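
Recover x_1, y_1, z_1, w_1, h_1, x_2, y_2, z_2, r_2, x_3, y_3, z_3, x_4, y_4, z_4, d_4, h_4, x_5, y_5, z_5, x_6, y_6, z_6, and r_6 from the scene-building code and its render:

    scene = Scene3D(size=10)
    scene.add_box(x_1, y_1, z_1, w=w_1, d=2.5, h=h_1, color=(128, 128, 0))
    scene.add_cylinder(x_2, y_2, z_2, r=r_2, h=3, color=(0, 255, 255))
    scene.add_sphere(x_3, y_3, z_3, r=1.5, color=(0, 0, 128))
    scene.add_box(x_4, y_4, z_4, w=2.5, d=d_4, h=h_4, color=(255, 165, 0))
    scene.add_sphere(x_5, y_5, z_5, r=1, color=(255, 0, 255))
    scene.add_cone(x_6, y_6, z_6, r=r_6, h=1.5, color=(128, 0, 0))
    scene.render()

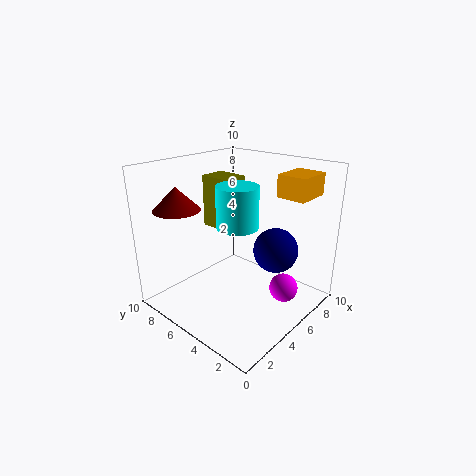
x_1 = 6; y_1 = 7; z_1 = 4.5; w_1 = 2; h_1 = 4; x_2 = 5.5; y_2 = 5.5; z_2 = 5.5; r_2 = 1.5; x_3 = 6; y_3 = 2.5; z_3 = 4.5; x_4 = 6.5; y_4 = 1; z_4 = 8; d_4 = 2; h_4 = 1.5; x_5 = 6.5; y_5 = 2; z_5 = 1.5; x_6 = 1.5; y_6 = 7; z_6 = 7.5; r_6 = 1.5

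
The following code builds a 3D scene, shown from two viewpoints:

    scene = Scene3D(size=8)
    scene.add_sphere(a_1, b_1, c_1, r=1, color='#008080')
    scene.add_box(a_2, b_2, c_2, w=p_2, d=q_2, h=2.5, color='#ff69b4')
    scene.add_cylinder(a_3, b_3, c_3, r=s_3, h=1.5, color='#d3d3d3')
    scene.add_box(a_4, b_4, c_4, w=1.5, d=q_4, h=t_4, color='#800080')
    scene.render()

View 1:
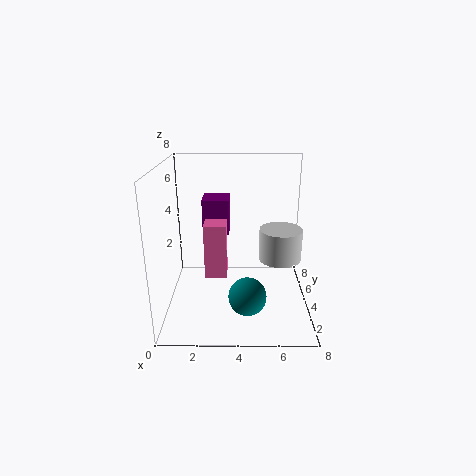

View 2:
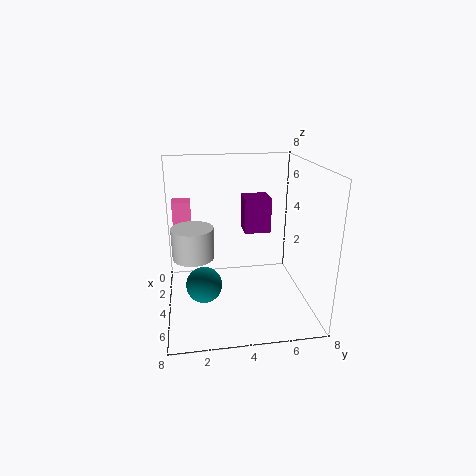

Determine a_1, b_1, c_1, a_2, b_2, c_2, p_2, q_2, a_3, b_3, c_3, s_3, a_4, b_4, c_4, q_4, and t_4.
a_1 = 4.5
b_1 = 2
c_1 = 1.5
a_2 = 2.5
b_2 = 0.5
c_2 = 3.5
p_2 = 1
q_2 = 1
a_3 = 6
b_3 = 1.5
c_3 = 4
s_3 = 1
a_4 = 2
b_4 = 4.5
c_4 = 4
q_4 = 1.5
t_4 = 2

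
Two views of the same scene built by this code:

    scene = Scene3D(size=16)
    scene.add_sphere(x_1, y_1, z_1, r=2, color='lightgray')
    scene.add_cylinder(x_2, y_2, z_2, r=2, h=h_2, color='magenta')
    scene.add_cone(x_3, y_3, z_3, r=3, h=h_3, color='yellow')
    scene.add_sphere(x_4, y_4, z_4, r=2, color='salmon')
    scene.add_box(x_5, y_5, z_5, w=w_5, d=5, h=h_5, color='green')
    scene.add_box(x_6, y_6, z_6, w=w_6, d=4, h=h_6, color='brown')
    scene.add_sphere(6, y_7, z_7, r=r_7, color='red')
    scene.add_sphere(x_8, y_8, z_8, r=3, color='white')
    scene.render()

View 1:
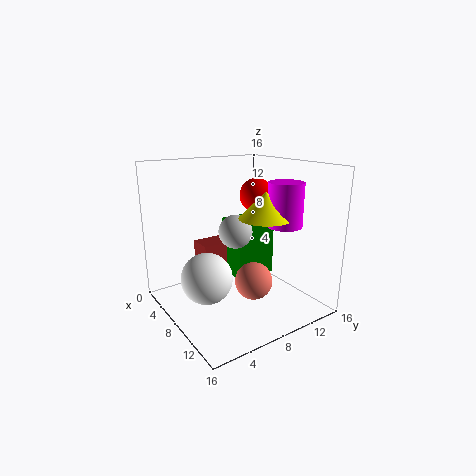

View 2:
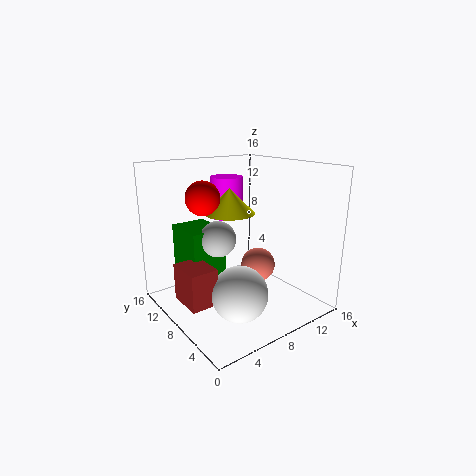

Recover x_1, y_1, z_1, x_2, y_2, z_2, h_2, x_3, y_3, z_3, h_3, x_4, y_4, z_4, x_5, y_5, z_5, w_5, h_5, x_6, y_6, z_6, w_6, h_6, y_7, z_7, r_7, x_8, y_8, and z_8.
x_1 = 6; y_1 = 9; z_1 = 8; x_2 = 10; y_2 = 13; z_2 = 9; h_2 = 5; x_3 = 9; y_3 = 11; z_3 = 10; h_3 = 3; x_4 = 11; y_4 = 8; z_4 = 4; x_5 = 3; y_5 = 9; z_5 = 2; w_5 = 4; h_5 = 7; x_6 = 1; y_6 = 6; z_6 = 2; w_6 = 3; h_6 = 4; y_7 = 12; z_7 = 12; r_7 = 2; x_8 = 6; y_8 = 5; z_8 = 3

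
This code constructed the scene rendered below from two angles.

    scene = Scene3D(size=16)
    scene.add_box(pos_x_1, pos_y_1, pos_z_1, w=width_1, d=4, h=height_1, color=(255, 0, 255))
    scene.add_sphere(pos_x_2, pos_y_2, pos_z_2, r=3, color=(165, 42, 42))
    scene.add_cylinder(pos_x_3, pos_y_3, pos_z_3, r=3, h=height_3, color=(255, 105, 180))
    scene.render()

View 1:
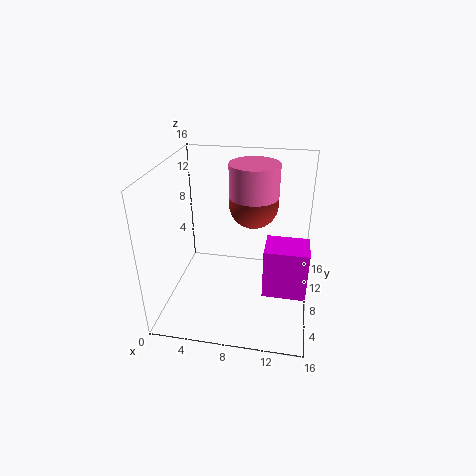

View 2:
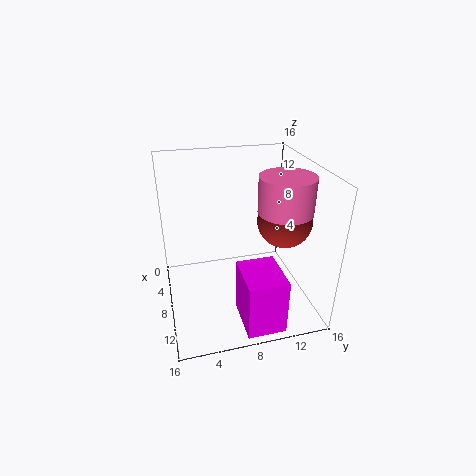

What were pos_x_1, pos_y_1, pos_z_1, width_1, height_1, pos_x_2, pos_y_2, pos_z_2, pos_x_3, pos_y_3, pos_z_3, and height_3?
pos_x_1 = 11, pos_y_1 = 7, pos_z_1 = 1, width_1 = 5, height_1 = 6, pos_x_2 = 9, pos_y_2 = 13, pos_z_2 = 10, pos_x_3 = 9, pos_y_3 = 13, pos_z_3 = 11, height_3 = 4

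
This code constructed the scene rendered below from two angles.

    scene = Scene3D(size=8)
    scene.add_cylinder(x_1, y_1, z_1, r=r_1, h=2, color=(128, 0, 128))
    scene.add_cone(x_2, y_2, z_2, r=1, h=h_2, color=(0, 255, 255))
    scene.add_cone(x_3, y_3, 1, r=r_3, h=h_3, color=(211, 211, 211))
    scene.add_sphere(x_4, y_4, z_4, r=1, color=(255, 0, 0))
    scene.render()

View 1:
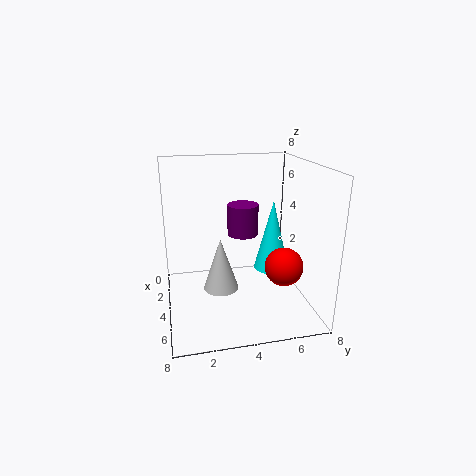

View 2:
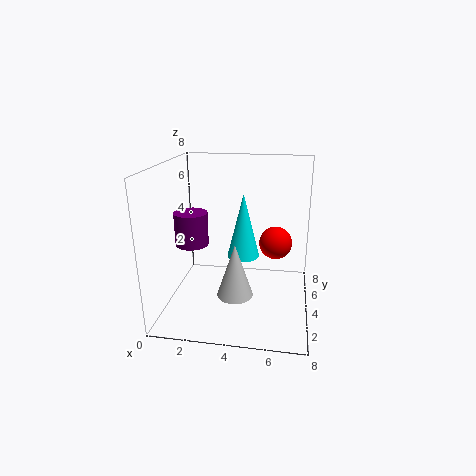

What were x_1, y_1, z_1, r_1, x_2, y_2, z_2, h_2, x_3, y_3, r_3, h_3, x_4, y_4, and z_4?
x_1 = 1; y_1 = 5; z_1 = 3; r_1 = 1; x_2 = 4; y_2 = 6; z_2 = 2; h_2 = 4; x_3 = 4; y_3 = 3; r_3 = 1; h_3 = 3; x_4 = 6; y_4 = 6; z_4 = 3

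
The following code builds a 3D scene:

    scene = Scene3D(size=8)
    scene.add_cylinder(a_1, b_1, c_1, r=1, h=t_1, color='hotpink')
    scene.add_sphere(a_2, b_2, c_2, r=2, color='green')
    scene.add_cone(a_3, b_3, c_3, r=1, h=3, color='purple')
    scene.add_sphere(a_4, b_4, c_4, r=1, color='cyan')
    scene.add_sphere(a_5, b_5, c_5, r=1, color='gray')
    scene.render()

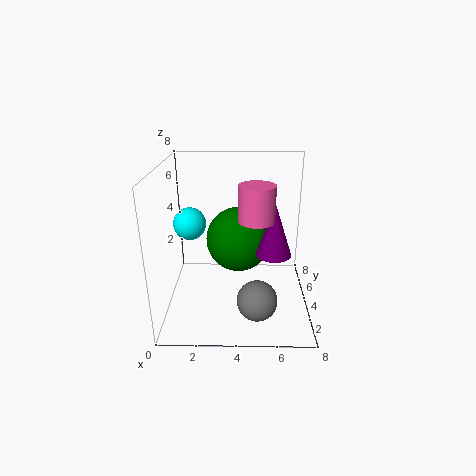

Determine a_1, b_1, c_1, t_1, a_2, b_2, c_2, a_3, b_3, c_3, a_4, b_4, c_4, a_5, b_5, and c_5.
a_1 = 5, b_1 = 4, c_1 = 5, t_1 = 2, a_2 = 4, b_2 = 6, c_2 = 3, a_3 = 6, b_3 = 4, c_3 = 3, a_4 = 1, b_4 = 6, c_4 = 4, a_5 = 5, b_5 = 1, c_5 = 2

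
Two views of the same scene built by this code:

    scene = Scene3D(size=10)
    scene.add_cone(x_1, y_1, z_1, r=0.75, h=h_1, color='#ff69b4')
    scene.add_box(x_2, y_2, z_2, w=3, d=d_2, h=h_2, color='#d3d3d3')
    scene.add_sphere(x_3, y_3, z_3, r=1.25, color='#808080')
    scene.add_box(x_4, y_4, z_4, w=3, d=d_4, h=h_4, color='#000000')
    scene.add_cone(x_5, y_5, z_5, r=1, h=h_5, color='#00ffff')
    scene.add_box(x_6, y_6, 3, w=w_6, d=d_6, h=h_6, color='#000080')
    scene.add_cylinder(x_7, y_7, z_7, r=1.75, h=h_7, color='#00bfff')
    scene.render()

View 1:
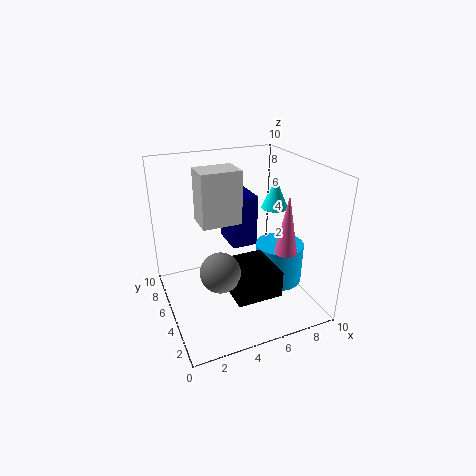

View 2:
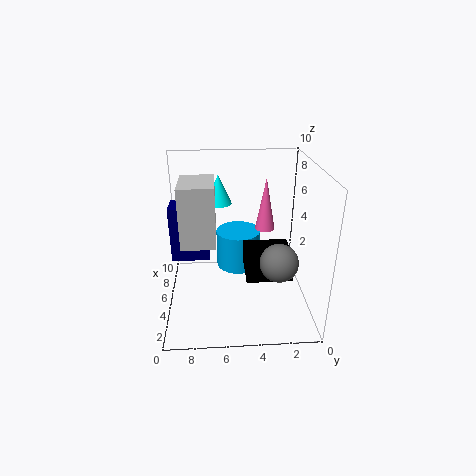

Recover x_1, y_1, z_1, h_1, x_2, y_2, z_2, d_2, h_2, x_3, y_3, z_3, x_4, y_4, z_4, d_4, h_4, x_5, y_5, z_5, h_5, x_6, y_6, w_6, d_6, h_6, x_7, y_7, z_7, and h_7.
x_1 = 7.5; y_1 = 2.75; z_1 = 4.5; h_1 = 4; x_2 = 3; y_2 = 6.5; z_2 = 5.25; d_2 = 2.25; h_2 = 4; x_3 = 2.75; y_3 = 2.5; z_3 = 4.25; x_4 = 3.5; y_4 = 1.25; z_4 = 2.25; d_4 = 3.25; h_4 = 1.75; x_5 = 8.5; y_5 = 6.25; z_5 = 6.25; h_5 = 2.25; x_6 = 5.5; y_6 = 7; w_6 = 2; d_6 = 2.75; h_6 = 4; x_7 = 8.25; y_7 = 4.75; z_7 = 1; h_7 = 3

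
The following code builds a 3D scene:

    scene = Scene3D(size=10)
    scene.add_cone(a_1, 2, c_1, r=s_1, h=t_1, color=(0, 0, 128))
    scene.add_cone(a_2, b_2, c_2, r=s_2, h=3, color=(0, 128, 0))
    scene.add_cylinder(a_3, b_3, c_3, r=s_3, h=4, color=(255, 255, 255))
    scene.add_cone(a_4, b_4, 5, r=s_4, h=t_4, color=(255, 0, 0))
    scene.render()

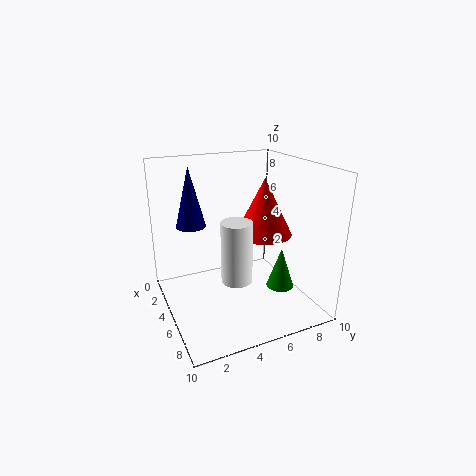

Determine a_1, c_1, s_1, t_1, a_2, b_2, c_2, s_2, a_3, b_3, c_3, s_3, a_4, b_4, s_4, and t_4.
a_1 = 4
c_1 = 6
s_1 = 1
t_1 = 4
a_2 = 6
b_2 = 8
c_2 = 1
s_2 = 1
a_3 = 7
b_3 = 4
c_3 = 3
s_3 = 1
a_4 = 5
b_4 = 7
s_4 = 2
t_4 = 4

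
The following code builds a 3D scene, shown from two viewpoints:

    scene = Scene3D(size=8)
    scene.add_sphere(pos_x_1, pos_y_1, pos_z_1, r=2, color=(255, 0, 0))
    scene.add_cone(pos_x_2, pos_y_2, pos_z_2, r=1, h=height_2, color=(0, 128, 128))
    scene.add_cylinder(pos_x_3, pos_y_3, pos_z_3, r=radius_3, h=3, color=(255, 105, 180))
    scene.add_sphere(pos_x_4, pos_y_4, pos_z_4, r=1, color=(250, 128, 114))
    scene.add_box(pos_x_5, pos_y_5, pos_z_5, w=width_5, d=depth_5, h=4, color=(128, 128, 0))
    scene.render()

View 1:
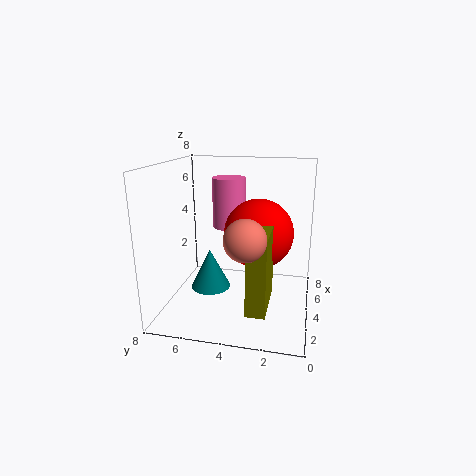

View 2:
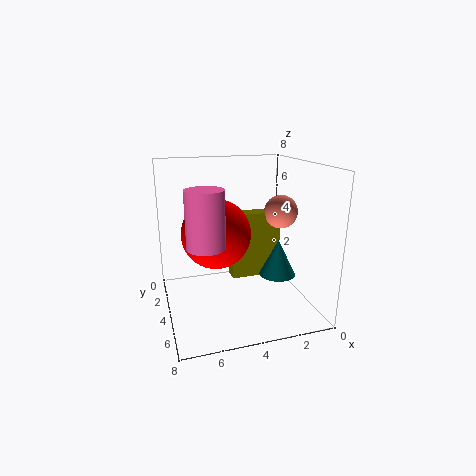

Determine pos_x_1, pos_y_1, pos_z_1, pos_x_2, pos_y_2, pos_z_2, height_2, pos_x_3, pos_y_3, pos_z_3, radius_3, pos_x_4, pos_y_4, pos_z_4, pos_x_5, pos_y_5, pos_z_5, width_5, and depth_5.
pos_x_1 = 5; pos_y_1 = 3; pos_z_1 = 4; pos_x_2 = 2; pos_y_2 = 5; pos_z_2 = 2; height_2 = 2; pos_x_3 = 6; pos_y_3 = 5; pos_z_3 = 4; radius_3 = 1; pos_x_4 = 1; pos_y_4 = 3; pos_z_4 = 5; pos_x_5 = 1; pos_y_5 = 2; pos_z_5 = 1; width_5 = 3; depth_5 = 1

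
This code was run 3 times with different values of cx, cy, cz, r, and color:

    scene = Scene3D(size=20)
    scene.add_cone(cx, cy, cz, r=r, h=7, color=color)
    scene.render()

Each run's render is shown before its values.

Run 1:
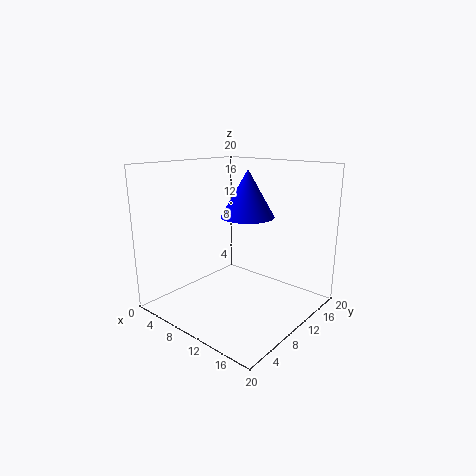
cx = 8.5
cy = 14
cz = 12
r = 4
color = 'blue'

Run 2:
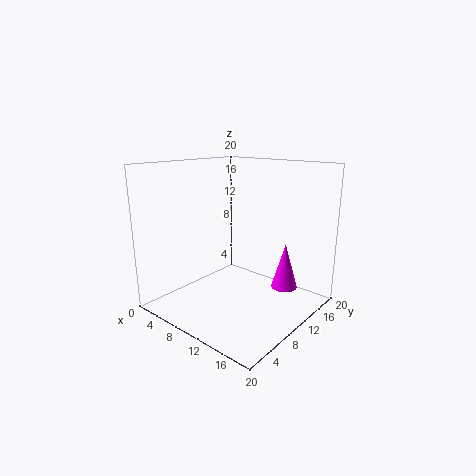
cx = 13.5
cy = 17
cz = 1
r = 2
color = 'magenta'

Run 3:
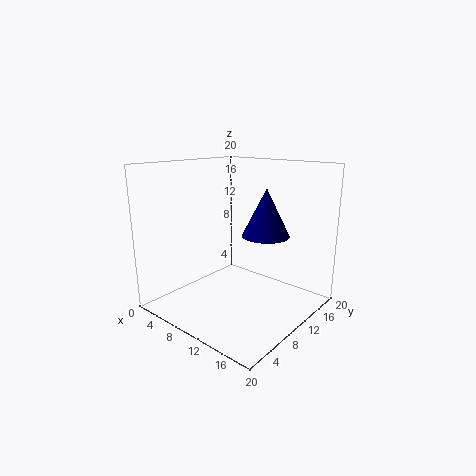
cx = 11.5
cy = 14.5
cz = 9.5
r = 3.5
color = 'navy'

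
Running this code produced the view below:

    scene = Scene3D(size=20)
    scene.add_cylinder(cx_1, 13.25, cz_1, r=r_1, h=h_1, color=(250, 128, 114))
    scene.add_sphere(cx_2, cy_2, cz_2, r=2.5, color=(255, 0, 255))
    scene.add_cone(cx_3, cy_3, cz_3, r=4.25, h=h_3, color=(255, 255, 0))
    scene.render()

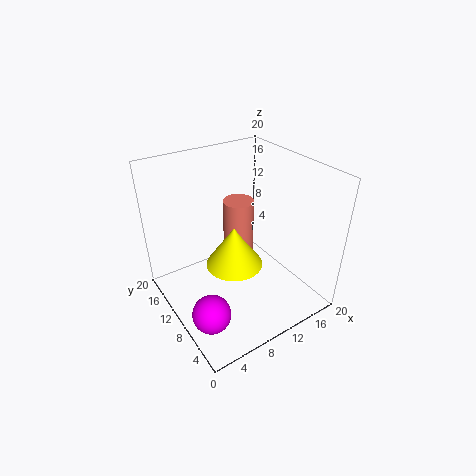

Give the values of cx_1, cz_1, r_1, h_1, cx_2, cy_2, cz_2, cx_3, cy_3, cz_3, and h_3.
cx_1 = 12.25, cz_1 = 5.5, r_1 = 2.25, h_1 = 8.25, cx_2 = 2.75, cy_2 = 5.25, cz_2 = 3.5, cx_3 = 10.5, cy_3 = 11.75, cz_3 = 4.25, h_3 = 6.25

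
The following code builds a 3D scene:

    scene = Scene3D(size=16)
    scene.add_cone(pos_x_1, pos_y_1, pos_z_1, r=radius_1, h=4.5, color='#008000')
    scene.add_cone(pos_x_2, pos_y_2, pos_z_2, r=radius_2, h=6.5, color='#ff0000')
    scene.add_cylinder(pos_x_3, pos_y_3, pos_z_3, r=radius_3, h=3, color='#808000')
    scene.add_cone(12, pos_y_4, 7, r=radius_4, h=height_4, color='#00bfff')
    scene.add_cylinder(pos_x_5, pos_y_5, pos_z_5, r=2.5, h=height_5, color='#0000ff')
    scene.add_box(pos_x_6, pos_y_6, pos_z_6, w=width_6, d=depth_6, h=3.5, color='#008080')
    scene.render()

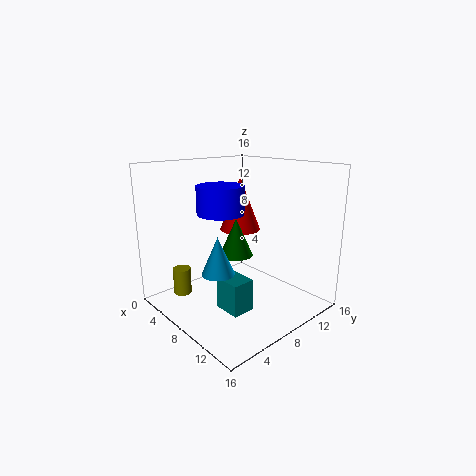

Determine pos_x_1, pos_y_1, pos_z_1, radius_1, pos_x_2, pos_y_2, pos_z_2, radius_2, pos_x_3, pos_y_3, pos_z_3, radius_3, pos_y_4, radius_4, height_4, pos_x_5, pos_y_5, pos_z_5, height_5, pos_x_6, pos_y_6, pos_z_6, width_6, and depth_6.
pos_x_1 = 6
pos_y_1 = 9.5
pos_z_1 = 5
radius_1 = 2
pos_x_2 = 4.5
pos_y_2 = 11.5
pos_z_2 = 7.5
radius_2 = 2.5
pos_x_3 = 4
pos_y_3 = 3
pos_z_3 = 1.5
radius_3 = 1
pos_y_4 = 2
radius_4 = 1.5
height_4 = 3.5
pos_x_5 = 7.5
pos_y_5 = 6
pos_z_5 = 11
height_5 = 3
pos_x_6 = 8.5
pos_y_6 = 4.5
pos_z_6 = 1
width_6 = 3
depth_6 = 2.5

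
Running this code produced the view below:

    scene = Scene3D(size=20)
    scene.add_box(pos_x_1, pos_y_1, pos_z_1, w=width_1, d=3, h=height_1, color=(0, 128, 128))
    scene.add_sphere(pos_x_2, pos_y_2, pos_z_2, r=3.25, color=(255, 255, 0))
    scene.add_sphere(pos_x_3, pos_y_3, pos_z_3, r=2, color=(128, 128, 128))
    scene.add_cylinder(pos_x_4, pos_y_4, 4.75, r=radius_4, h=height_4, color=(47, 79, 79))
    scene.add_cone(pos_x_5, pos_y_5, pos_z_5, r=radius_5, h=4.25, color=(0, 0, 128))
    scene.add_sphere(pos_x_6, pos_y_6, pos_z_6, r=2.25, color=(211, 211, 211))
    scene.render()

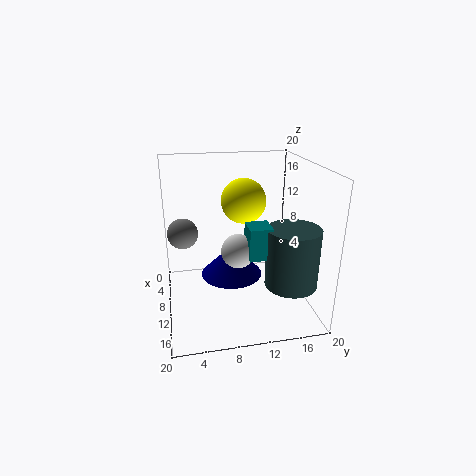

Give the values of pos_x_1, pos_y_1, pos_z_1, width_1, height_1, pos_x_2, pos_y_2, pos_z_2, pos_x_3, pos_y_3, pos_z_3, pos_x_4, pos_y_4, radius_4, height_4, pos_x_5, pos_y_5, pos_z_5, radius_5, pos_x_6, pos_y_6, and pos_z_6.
pos_x_1 = 11.75
pos_y_1 = 10.5
pos_z_1 = 8.75
width_1 = 3.25
height_1 = 4.25
pos_x_2 = 6.75
pos_y_2 = 11.5
pos_z_2 = 14.25
pos_x_3 = 10.5
pos_y_3 = 2.5
pos_z_3 = 11.5
pos_x_4 = 14.75
pos_y_4 = 16.25
radius_4 = 3.5
height_4 = 8
pos_x_5 = 10.25
pos_y_5 = 9
pos_z_5 = 4.75
radius_5 = 4.25
pos_x_6 = 12.5
pos_y_6 = 9.5
pos_z_6 = 9.25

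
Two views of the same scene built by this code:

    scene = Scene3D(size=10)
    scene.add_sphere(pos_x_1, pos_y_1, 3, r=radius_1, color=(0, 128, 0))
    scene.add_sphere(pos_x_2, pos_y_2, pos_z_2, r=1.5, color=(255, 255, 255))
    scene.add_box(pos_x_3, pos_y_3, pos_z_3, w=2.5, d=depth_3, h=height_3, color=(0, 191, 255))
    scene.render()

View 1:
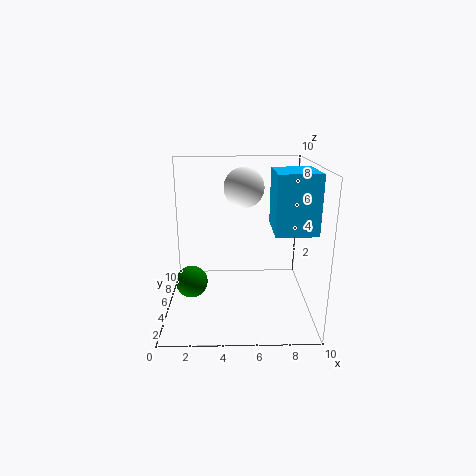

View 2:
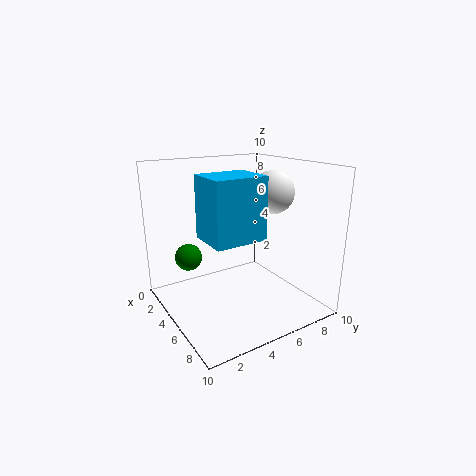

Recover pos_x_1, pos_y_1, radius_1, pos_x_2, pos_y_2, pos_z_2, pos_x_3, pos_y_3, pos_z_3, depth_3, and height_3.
pos_x_1 = 2, pos_y_1 = 2.5, radius_1 = 1, pos_x_2 = 5.5, pos_y_2 = 7.5, pos_z_2 = 8, pos_x_3 = 7, pos_y_3 = 1, pos_z_3 = 6.5, depth_3 = 3, height_3 = 3.5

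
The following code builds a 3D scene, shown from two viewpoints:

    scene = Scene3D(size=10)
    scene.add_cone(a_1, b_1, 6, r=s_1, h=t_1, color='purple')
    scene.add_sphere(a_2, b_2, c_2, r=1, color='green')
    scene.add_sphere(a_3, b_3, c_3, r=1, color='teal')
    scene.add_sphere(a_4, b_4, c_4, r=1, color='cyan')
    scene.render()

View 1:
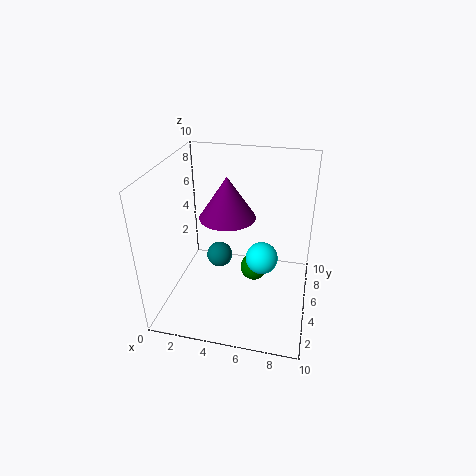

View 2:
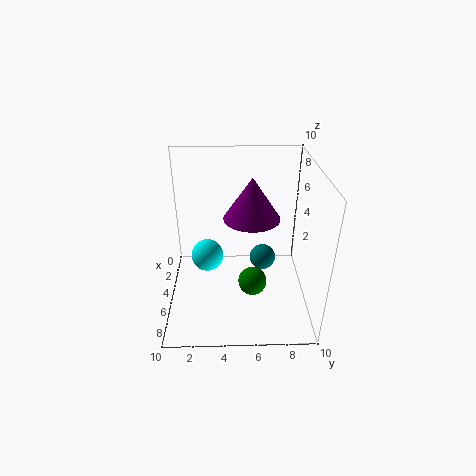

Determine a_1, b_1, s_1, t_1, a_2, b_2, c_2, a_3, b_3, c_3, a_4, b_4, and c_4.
a_1 = 4; b_1 = 6; s_1 = 2; t_1 = 3; a_2 = 6; b_2 = 6; c_2 = 2; a_3 = 3; b_3 = 7; c_3 = 2; a_4 = 7; b_4 = 3; c_4 = 5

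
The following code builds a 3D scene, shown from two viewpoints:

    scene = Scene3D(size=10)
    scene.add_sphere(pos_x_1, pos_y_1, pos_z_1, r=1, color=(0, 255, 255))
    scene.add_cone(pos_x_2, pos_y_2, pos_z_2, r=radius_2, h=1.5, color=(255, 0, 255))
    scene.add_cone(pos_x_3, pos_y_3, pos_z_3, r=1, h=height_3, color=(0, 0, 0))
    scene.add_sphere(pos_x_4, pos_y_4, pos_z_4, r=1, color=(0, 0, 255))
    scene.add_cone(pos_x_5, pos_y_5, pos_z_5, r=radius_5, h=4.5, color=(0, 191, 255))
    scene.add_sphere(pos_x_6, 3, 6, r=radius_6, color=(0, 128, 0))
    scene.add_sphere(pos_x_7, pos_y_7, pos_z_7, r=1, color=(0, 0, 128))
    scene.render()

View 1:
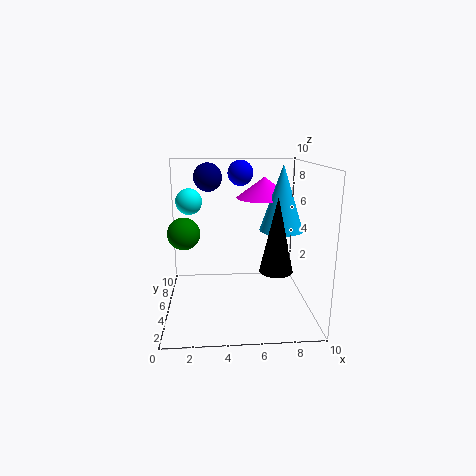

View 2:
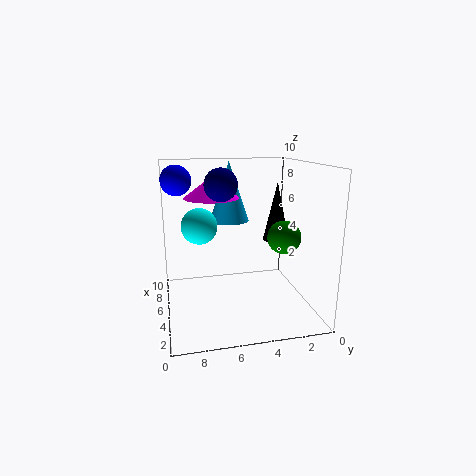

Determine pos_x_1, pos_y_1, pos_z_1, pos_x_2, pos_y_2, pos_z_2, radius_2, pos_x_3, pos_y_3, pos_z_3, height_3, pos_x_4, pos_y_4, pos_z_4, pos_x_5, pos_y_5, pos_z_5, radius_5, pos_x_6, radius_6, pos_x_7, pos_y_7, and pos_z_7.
pos_x_1 = 1.5
pos_y_1 = 8
pos_z_1 = 7
pos_x_2 = 7
pos_y_2 = 6.5
pos_z_2 = 7.5
radius_2 = 2
pos_x_3 = 7
pos_y_3 = 1.5
pos_z_3 = 4
height_3 = 4.5
pos_x_4 = 5.5
pos_y_4 = 9
pos_z_4 = 9
pos_x_5 = 8
pos_y_5 = 5
pos_z_5 = 5.5
radius_5 = 1.5
pos_x_6 = 1.5
radius_6 = 1
pos_x_7 = 3
pos_y_7 = 6.5
pos_z_7 = 9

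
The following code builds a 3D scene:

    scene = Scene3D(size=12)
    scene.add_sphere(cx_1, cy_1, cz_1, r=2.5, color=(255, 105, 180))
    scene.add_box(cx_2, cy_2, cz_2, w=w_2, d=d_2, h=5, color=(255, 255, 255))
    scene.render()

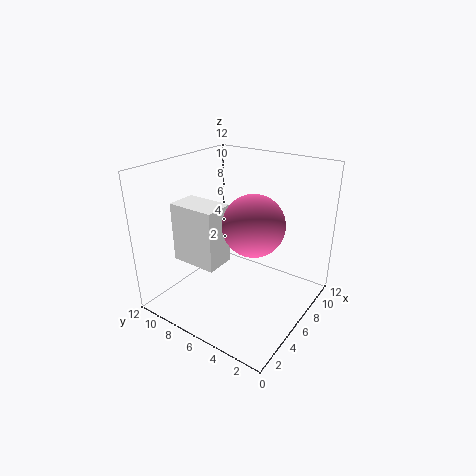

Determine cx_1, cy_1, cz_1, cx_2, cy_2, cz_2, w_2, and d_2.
cx_1 = 6, cy_1 = 4.5, cz_1 = 7.5, cx_2 = 3, cy_2 = 6.5, cz_2 = 4, w_2 = 2.5, d_2 = 4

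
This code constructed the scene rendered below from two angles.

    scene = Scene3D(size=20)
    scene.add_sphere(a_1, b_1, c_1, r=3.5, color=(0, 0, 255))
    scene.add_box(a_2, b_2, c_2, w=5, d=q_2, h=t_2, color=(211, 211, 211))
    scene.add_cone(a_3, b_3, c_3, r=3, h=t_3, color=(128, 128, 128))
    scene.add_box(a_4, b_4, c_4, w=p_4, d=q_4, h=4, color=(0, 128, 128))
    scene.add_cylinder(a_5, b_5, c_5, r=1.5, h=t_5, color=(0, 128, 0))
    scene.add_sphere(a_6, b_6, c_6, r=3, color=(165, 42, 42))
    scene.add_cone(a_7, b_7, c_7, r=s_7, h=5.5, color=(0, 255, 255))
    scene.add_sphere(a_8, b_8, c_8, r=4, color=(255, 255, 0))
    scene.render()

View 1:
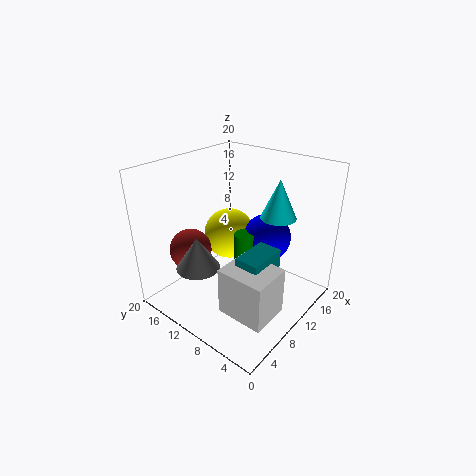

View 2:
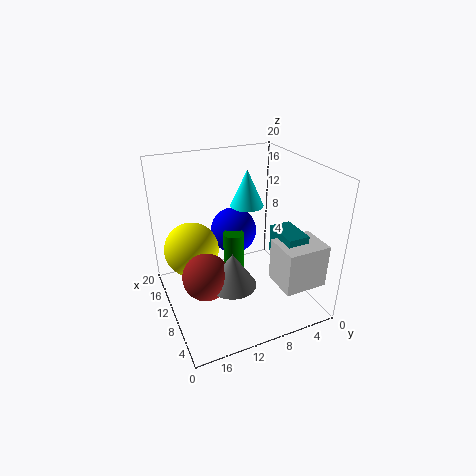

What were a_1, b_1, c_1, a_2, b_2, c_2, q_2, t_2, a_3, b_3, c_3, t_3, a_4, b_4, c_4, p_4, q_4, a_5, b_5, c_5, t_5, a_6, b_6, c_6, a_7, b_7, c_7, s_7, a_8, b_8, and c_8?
a_1 = 15
b_1 = 8.5
c_1 = 8.5
a_2 = 2
b_2 = 0.5
c_2 = 4.5
q_2 = 6
t_2 = 6
a_3 = 5
b_3 = 13
c_3 = 6.5
t_3 = 4.5
a_4 = 4
b_4 = 2.5
c_4 = 7.5
p_4 = 5
q_4 = 3
a_5 = 11.5
b_5 = 10
c_5 = 3
t_5 = 7
a_6 = 6.5
b_6 = 16
c_6 = 7.5
a_7 = 14.5
b_7 = 6.5
c_7 = 12.5
s_7 = 2.5
a_8 = 14.5
b_8 = 15.5
c_8 = 7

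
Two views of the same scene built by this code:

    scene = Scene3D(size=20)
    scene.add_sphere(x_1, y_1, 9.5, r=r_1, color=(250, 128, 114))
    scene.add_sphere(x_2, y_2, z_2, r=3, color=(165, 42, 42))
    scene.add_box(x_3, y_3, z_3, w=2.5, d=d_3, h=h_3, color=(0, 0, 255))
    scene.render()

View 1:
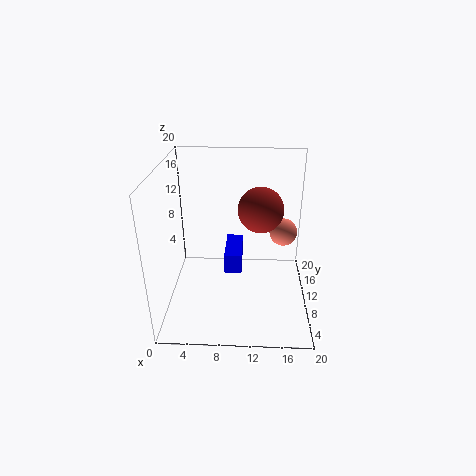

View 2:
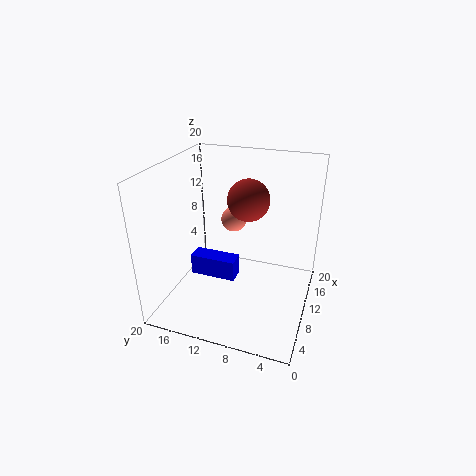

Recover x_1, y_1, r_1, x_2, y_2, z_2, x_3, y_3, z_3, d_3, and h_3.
x_1 = 16.5
y_1 = 13
r_1 = 2
x_2 = 13
y_2 = 9.5
z_2 = 14.5
x_3 = 8
y_3 = 10
z_3 = 4
d_3 = 6.5
h_3 = 3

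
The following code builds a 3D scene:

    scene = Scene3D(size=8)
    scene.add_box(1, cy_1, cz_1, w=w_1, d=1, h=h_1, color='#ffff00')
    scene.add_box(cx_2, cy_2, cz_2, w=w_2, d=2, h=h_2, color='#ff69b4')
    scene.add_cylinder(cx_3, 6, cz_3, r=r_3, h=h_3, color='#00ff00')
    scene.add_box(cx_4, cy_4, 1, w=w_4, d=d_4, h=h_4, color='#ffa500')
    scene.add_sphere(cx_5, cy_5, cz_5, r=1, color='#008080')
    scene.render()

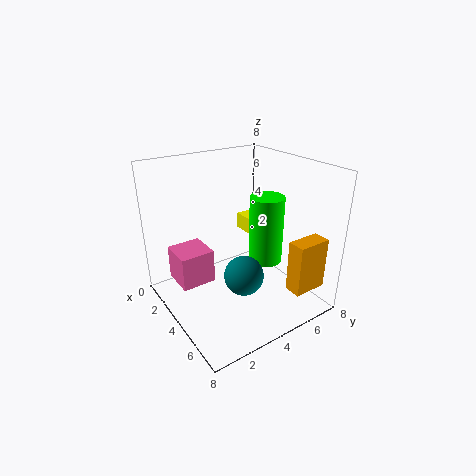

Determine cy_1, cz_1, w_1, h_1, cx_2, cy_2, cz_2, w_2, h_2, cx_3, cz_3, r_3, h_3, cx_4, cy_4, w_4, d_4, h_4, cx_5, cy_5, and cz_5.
cy_1 = 6
cz_1 = 3
w_1 = 2
h_1 = 1
cx_2 = 1
cy_2 = 1
cz_2 = 1
w_2 = 2
h_2 = 2
cx_3 = 4
cz_3 = 2
r_3 = 1
h_3 = 4
cx_4 = 6
cy_4 = 6
w_4 = 1
d_4 = 2
h_4 = 3
cx_5 = 6
cy_5 = 3
cz_5 = 3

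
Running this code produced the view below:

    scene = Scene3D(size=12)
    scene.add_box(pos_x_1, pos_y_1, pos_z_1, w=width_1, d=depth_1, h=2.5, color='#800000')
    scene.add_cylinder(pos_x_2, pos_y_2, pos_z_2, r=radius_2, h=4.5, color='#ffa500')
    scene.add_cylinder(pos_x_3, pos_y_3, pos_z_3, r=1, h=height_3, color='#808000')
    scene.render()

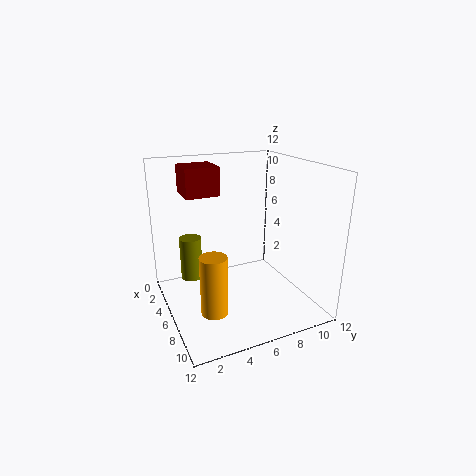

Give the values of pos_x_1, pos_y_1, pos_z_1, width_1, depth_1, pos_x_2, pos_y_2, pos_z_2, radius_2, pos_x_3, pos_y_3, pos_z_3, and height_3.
pos_x_1 = 0.5, pos_y_1 = 2.5, pos_z_1 = 9, width_1 = 3, depth_1 = 3, pos_x_2 = 9.5, pos_y_2 = 2.5, pos_z_2 = 2, radius_2 = 1, pos_x_3 = 2, pos_y_3 = 3, pos_z_3 = 1, height_3 = 4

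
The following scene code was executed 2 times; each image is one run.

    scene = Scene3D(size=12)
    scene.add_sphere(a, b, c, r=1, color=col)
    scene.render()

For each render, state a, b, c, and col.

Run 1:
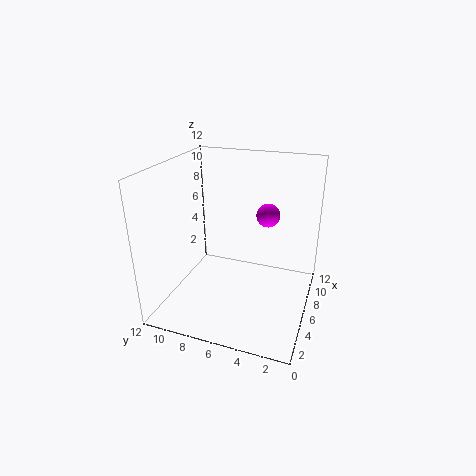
a = 8; b = 4; c = 7.5; col = 'magenta'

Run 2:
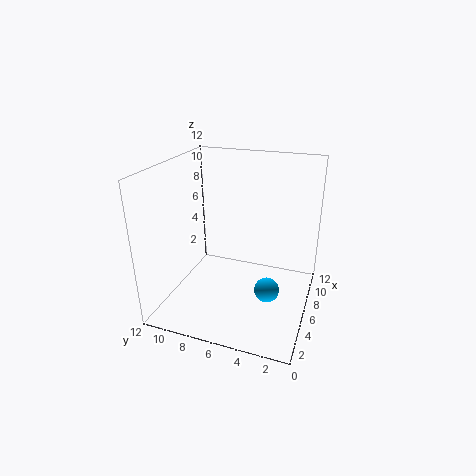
a = 4.5; b = 3; c = 2.5; col = 'deepskyblue'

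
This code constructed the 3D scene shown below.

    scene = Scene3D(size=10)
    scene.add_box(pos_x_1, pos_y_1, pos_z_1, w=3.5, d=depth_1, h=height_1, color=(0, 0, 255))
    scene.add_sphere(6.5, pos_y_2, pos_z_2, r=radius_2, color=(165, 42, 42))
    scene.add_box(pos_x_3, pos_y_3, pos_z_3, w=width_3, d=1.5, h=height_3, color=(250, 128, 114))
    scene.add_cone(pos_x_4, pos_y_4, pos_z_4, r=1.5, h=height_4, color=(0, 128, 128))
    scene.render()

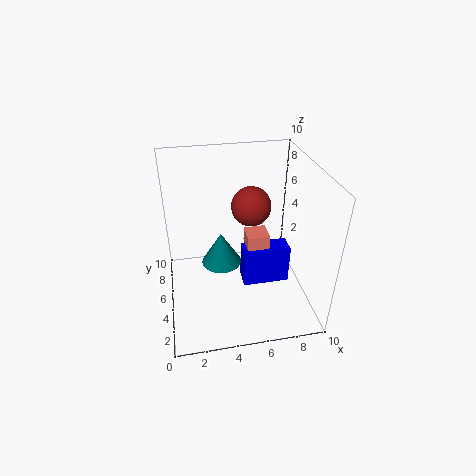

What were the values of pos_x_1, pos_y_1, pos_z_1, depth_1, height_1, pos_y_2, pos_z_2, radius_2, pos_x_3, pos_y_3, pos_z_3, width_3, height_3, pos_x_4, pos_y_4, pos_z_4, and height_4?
pos_x_1 = 5.5
pos_y_1 = 5
pos_z_1 = 0.5
depth_1 = 1.5
height_1 = 3
pos_y_2 = 7.5
pos_z_2 = 6
radius_2 = 1.5
pos_x_3 = 5.5
pos_y_3 = 4
pos_z_3 = 4.5
width_3 = 1.5
height_3 = 1
pos_x_4 = 4
pos_y_4 = 6.5
pos_z_4 = 2
height_4 = 2.5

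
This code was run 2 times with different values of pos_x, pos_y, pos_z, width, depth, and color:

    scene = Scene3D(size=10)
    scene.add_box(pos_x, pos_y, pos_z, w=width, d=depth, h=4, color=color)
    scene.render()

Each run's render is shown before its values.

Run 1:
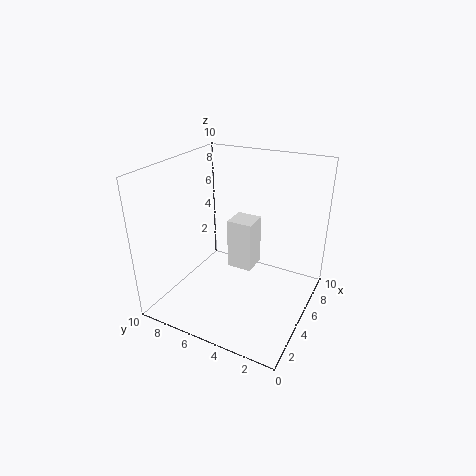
pos_x = 7; pos_y = 5; pos_z = 1; width = 2; depth = 2; color = 'white'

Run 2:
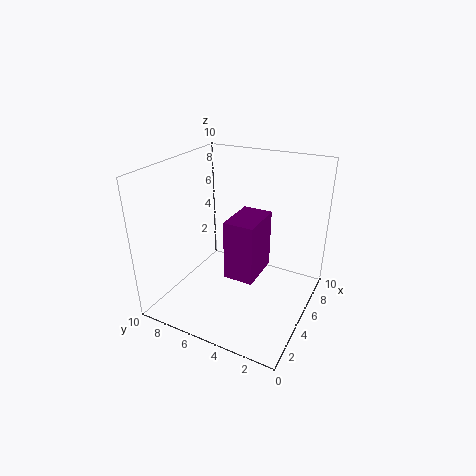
pos_x = 3; pos_y = 3; pos_z = 3; width = 3; depth = 2; color = 'purple'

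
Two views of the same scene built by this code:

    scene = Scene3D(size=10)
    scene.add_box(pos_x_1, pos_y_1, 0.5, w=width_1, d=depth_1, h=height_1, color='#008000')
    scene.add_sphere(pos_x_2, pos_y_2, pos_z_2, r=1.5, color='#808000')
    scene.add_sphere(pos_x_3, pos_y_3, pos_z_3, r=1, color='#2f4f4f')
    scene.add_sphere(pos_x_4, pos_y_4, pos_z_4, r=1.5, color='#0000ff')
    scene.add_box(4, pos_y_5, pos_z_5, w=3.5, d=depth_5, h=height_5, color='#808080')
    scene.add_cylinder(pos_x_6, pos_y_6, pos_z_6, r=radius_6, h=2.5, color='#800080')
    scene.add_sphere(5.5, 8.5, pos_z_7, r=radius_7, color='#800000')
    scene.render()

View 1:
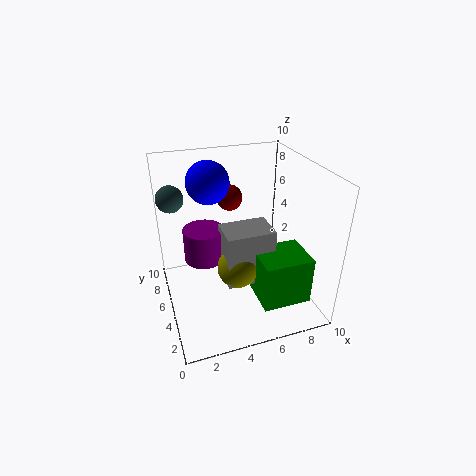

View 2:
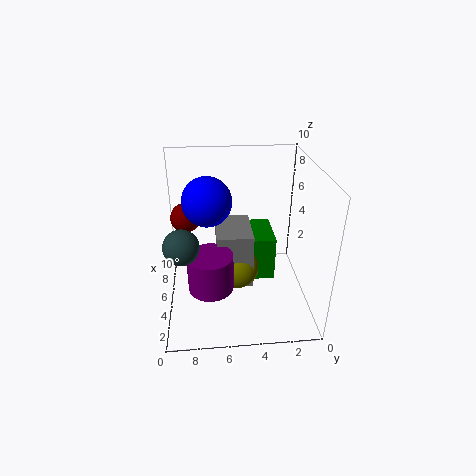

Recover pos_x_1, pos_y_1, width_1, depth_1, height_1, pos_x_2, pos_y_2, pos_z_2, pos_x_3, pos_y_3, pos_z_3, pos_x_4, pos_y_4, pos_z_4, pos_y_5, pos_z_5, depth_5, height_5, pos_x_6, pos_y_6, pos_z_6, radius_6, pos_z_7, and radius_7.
pos_x_1 = 6
pos_y_1 = 2
width_1 = 3.5
depth_1 = 3
height_1 = 3.5
pos_x_2 = 5
pos_y_2 = 5
pos_z_2 = 2.5
pos_x_3 = 1
pos_y_3 = 8.5
pos_z_3 = 7
pos_x_4 = 3.5
pos_y_4 = 7
pos_z_4 = 8.5
pos_y_5 = 4
pos_z_5 = 1.5
depth_5 = 2.5
height_5 = 4
pos_x_6 = 3
pos_y_6 = 7
pos_z_6 = 2.5
radius_6 = 1.5
pos_z_7 = 6.5
radius_7 = 1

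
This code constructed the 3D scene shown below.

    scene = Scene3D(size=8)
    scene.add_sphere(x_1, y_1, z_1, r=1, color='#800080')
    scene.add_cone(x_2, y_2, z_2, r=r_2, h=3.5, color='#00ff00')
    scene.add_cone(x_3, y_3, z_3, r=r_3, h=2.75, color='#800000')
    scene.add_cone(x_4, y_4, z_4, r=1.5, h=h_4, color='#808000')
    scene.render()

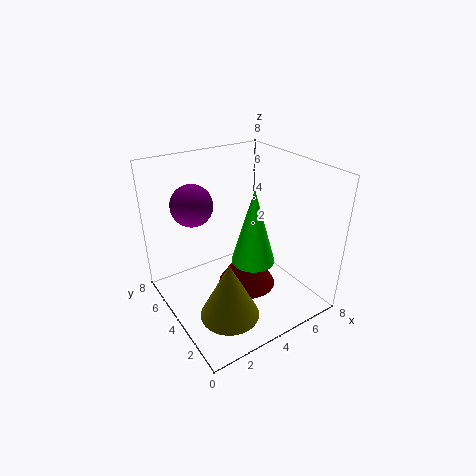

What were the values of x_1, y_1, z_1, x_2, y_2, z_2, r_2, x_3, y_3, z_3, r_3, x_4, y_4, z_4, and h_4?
x_1 = 1.25
y_1 = 3.75
z_1 = 6.75
x_2 = 3
y_2 = 1.25
z_2 = 4.5
r_2 = 1
x_3 = 5
y_3 = 4.5
z_3 = 0.25
r_3 = 1.75
x_4 = 2
y_4 = 1.75
z_4 = 1.25
h_4 = 3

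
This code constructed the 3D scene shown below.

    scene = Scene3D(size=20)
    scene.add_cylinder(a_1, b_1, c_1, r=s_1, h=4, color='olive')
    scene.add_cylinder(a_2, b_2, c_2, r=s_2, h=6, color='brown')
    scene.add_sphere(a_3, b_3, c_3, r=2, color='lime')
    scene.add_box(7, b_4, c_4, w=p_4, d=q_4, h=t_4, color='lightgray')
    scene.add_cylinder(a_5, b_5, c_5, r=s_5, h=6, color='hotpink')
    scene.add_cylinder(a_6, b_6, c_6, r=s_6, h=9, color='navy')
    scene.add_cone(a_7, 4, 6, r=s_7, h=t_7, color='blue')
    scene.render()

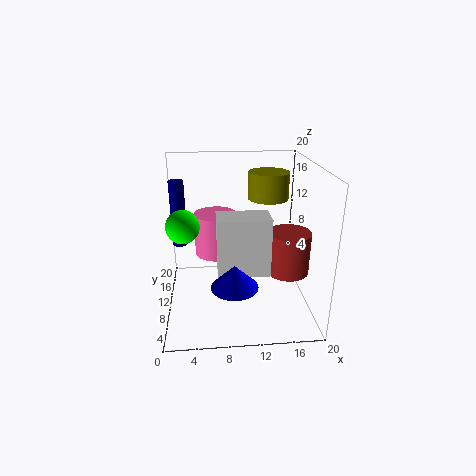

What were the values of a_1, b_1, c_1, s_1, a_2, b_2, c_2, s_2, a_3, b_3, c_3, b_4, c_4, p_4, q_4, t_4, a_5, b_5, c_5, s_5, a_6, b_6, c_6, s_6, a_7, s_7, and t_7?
a_1 = 15
b_1 = 15
c_1 = 14
s_1 = 3
a_2 = 17
b_2 = 9
c_2 = 5
s_2 = 3
a_3 = 3
b_3 = 5
c_3 = 14
b_4 = 6
c_4 = 6
p_4 = 7
q_4 = 4
t_4 = 8
a_5 = 7
b_5 = 12
c_5 = 7
s_5 = 3
a_6 = 2
b_6 = 11
c_6 = 9
s_6 = 1
a_7 = 9
s_7 = 3
t_7 = 3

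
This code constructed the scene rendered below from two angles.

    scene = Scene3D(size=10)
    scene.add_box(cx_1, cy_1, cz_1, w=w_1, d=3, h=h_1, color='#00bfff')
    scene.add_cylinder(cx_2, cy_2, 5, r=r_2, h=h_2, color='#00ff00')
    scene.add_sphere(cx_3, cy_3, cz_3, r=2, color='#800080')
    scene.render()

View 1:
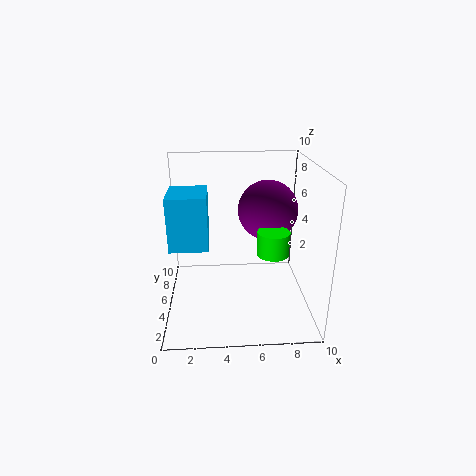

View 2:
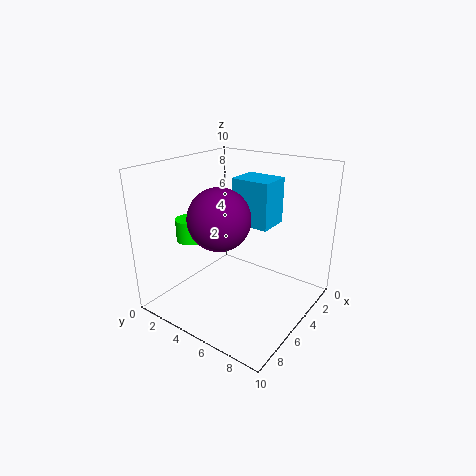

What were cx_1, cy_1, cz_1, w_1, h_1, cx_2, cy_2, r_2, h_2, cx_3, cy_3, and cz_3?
cx_1 = 0.5
cy_1 = 3
cz_1 = 5
w_1 = 2.5
h_1 = 3.5
cx_2 = 7
cy_2 = 2.5
r_2 = 1
h_2 = 1.5
cx_3 = 7
cy_3 = 5
cz_3 = 7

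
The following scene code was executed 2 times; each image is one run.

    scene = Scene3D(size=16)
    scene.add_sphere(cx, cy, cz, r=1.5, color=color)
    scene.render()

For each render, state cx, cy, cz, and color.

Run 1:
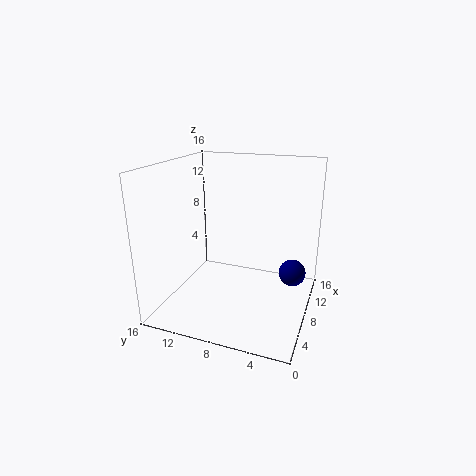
cx = 9.5; cy = 2; cz = 4; color = 'navy'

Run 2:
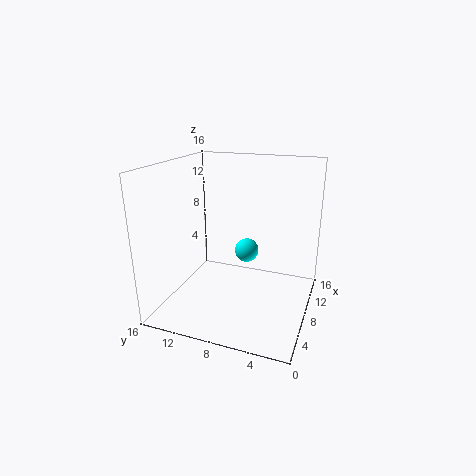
cx = 12.5; cy = 8.5; cz = 4.5; color = 'cyan'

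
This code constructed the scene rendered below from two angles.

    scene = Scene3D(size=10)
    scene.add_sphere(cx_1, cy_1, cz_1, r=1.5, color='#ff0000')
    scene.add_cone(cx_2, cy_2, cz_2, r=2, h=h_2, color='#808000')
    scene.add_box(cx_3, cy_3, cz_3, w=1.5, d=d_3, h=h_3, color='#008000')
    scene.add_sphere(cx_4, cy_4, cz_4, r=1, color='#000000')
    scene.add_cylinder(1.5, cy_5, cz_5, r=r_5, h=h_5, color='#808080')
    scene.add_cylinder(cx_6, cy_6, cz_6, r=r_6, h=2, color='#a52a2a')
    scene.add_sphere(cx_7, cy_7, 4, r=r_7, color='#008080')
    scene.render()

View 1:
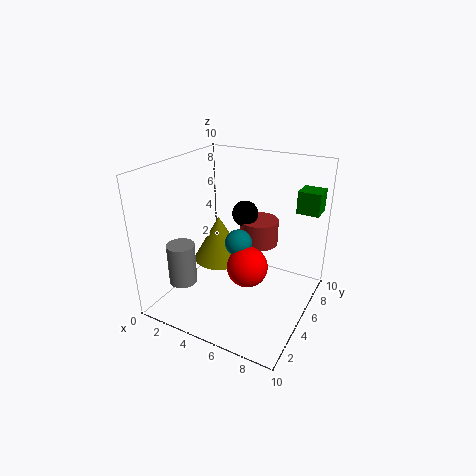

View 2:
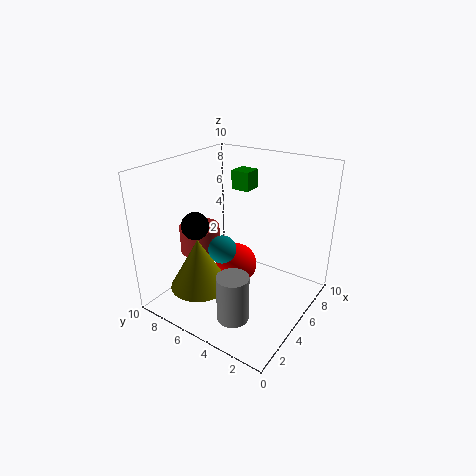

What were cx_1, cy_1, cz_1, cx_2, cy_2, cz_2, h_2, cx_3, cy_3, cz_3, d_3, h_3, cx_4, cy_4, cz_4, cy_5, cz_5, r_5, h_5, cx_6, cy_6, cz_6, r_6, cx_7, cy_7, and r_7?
cx_1 = 5.5; cy_1 = 5.5; cz_1 = 2.5; cx_2 = 2.5; cy_2 = 6.5; cz_2 = 2; h_2 = 3.5; cx_3 = 8.5; cy_3 = 6.5; cz_3 = 7; d_3 = 1.5; h_3 = 1.5; cx_4 = 4; cy_4 = 8; cz_4 = 5.5; cy_5 = 3; cz_5 = 1.5; r_5 = 1; h_5 = 3; cx_6 = 5; cy_6 = 8.5; cz_6 = 3; r_6 = 1.5; cx_7 = 4.5; cy_7 = 6; r_7 = 1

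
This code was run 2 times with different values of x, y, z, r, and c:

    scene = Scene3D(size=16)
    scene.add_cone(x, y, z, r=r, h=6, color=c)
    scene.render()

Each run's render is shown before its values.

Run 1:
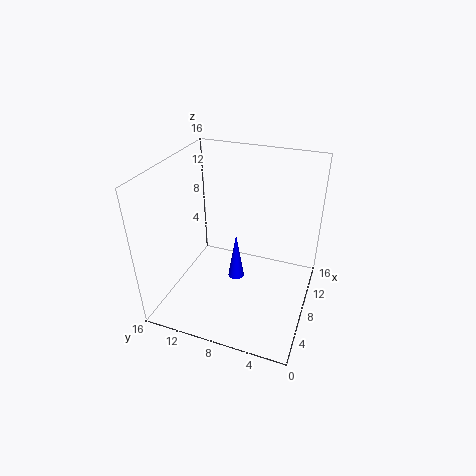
x = 10; y = 9; z = 1; r = 1; c = 'blue'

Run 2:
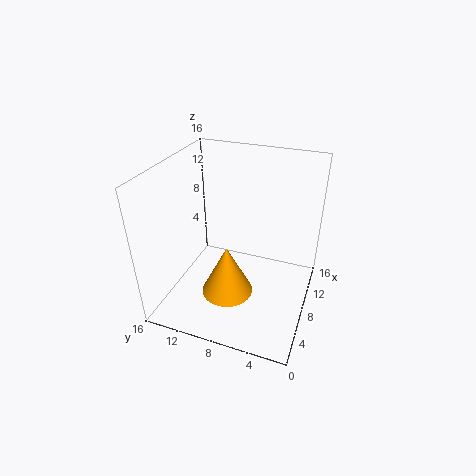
x = 7; y = 9; z = 1; r = 3; c = 'orange'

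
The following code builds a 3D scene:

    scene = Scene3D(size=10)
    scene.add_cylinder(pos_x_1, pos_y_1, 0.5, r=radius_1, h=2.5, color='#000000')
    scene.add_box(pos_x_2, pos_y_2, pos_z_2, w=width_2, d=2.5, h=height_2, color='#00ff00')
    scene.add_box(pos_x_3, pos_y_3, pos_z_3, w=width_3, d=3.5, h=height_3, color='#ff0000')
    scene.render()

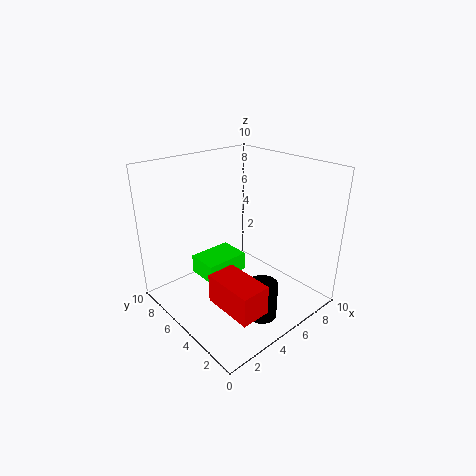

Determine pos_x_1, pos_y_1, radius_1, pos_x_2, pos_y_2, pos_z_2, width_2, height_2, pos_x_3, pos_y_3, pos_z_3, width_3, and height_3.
pos_x_1 = 4.5
pos_y_1 = 2
radius_1 = 1
pos_x_2 = 4
pos_y_2 = 7
pos_z_2 = 0.5
width_2 = 3.5
height_2 = 1.5
pos_x_3 = 2
pos_y_3 = 1
pos_z_3 = 1.5
width_3 = 2
height_3 = 2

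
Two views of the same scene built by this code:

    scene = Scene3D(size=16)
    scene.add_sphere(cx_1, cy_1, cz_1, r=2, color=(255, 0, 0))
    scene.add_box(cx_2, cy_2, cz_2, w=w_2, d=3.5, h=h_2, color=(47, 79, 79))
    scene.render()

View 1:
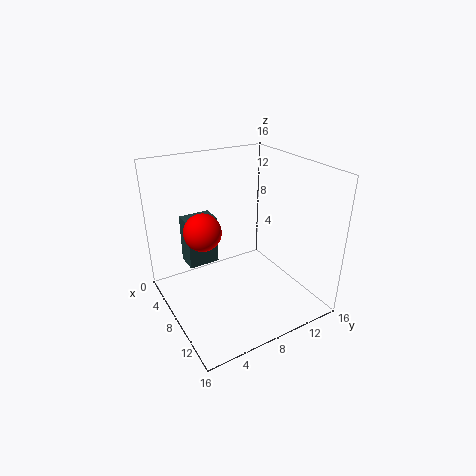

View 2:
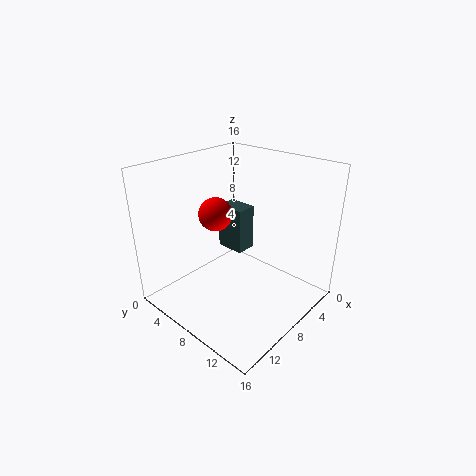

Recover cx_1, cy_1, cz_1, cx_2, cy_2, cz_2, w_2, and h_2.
cx_1 = 7.5
cy_1 = 4
cz_1 = 9.5
cx_2 = 3.5
cy_2 = 3
cz_2 = 4.5
w_2 = 2.5
h_2 = 5.5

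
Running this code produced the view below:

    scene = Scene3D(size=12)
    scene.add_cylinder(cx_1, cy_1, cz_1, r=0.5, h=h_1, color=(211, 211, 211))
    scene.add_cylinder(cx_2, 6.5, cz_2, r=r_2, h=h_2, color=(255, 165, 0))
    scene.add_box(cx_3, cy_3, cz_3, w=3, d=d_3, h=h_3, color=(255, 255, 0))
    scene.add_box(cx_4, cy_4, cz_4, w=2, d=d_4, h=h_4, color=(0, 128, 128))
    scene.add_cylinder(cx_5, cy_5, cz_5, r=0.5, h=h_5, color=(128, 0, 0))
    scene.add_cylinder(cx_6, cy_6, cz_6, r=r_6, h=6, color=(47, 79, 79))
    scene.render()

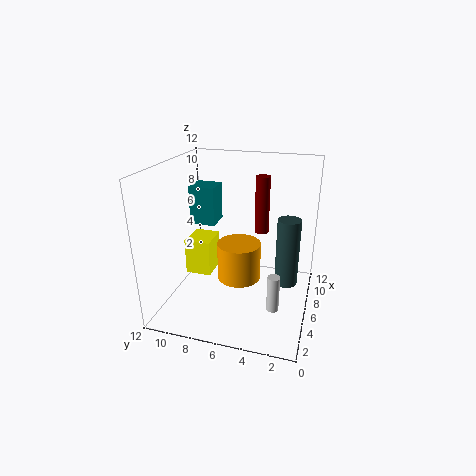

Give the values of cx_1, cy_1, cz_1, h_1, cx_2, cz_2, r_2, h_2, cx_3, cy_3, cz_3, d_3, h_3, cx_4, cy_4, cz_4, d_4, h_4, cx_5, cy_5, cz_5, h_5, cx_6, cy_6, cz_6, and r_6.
cx_1 = 4; cy_1 = 2.5; cz_1 = 1; h_1 = 3; cx_2 = 8; cz_2 = 1; r_2 = 2; h_2 = 3.5; cx_3 = 8; cy_3 = 9.5; cz_3 = 0.5; d_3 = 2.5; h_3 = 3.5; cx_4 = 4.5; cy_4 = 7.5; cz_4 = 7.5; d_4 = 2; h_4 = 3; cx_5 = 3.5; cy_5 = 3.5; cz_5 = 8; h_5 = 4; cx_6 = 7.5; cy_6 = 2; cz_6 = 1.5; r_6 = 1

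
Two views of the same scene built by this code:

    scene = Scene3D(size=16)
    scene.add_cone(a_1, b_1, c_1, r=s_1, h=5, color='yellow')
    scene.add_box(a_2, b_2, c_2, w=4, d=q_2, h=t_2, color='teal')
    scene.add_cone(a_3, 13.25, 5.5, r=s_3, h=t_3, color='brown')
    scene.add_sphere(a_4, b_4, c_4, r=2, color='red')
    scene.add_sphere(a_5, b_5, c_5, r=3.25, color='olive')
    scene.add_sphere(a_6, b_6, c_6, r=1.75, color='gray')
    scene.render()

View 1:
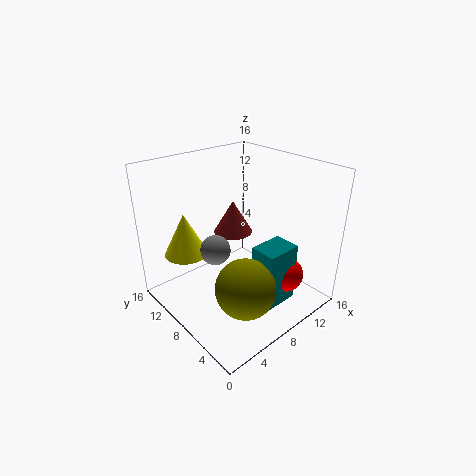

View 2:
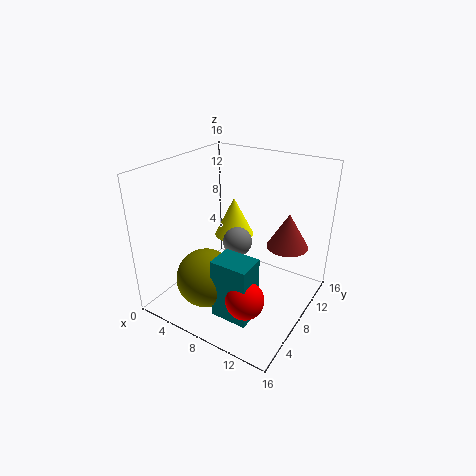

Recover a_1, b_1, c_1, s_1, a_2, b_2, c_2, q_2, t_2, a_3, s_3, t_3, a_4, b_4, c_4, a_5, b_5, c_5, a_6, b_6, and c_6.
a_1 = 4.25; b_1 = 13; c_1 = 5.25; s_1 = 2.5; a_2 = 8; b_2 = 2.75; c_2 = 1; q_2 = 3; t_2 = 6.75; a_3 = 11.75; s_3 = 2.5; t_3 = 4.25; a_4 = 11.5; b_4 = 3.75; c_4 = 3.75; a_5 = 6; b_5 = 4.5; c_5 = 4; a_6 = 6.5; b_6 = 10.25; c_6 = 6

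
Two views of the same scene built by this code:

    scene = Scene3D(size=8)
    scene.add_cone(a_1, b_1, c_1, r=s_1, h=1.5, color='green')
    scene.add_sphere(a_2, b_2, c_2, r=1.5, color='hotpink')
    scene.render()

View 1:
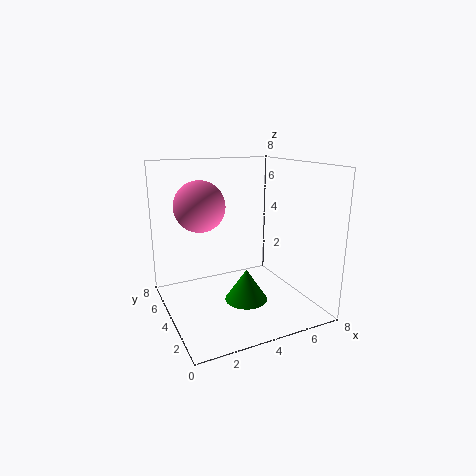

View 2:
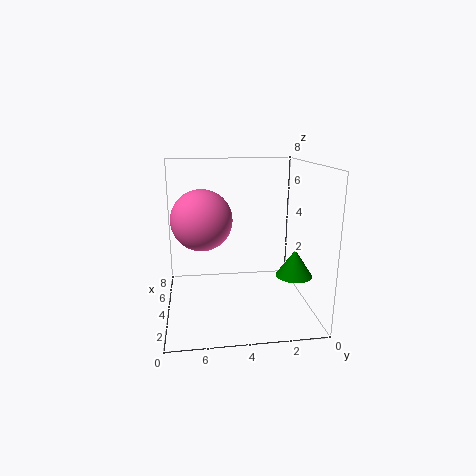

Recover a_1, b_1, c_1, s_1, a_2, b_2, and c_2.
a_1 = 3; b_1 = 1; c_1 = 2; s_1 = 1; a_2 = 2.5; b_2 = 6; c_2 = 5.5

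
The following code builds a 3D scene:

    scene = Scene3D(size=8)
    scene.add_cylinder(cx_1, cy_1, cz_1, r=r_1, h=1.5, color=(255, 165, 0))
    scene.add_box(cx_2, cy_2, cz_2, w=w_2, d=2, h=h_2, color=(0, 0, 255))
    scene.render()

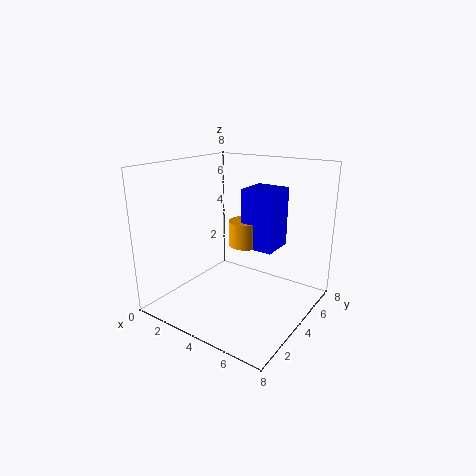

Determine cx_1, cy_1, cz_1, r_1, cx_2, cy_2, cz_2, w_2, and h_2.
cx_1 = 3.5, cy_1 = 5.5, cz_1 = 3, r_1 = 1, cx_2 = 3.5, cy_2 = 5, cz_2 = 3, w_2 = 2, h_2 = 3.5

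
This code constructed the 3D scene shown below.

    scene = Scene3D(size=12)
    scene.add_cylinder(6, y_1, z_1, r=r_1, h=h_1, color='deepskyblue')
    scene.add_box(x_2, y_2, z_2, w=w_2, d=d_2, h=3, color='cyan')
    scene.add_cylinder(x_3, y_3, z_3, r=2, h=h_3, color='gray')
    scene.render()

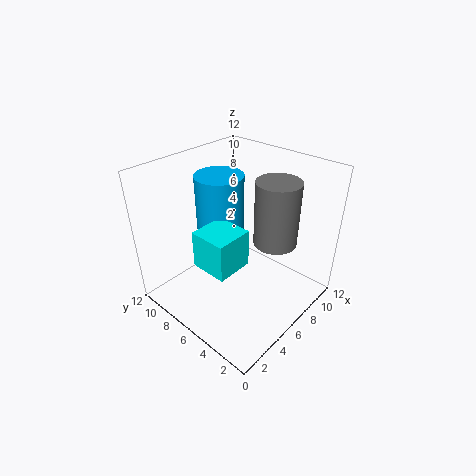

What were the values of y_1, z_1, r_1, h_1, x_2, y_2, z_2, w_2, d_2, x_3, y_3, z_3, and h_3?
y_1 = 8
z_1 = 5
r_1 = 2
h_1 = 6
x_2 = 2
y_2 = 4
z_2 = 5
w_2 = 3
d_2 = 3
x_3 = 10
y_3 = 5
z_3 = 4
h_3 = 6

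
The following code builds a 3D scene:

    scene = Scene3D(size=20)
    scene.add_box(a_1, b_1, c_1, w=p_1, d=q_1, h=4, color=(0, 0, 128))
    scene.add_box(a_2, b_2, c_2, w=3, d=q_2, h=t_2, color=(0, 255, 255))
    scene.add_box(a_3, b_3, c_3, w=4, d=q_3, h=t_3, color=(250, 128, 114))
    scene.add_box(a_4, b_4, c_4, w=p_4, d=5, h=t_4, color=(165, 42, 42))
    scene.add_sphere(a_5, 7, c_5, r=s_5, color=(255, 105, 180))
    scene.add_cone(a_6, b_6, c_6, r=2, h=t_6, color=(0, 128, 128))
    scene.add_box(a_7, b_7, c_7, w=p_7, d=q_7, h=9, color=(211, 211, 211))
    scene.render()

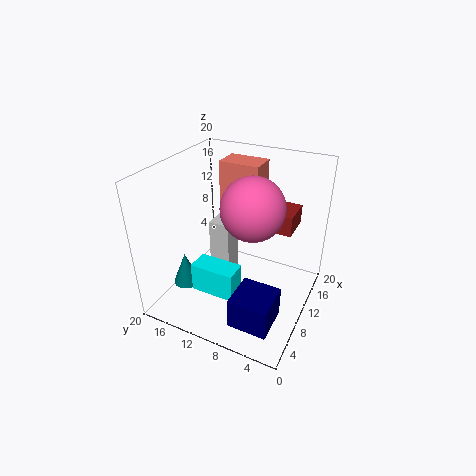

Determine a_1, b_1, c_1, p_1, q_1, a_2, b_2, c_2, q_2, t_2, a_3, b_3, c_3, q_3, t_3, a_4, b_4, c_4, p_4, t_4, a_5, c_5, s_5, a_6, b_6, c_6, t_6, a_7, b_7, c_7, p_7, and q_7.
a_1 = 1, b_1 = 2, c_1 = 3, p_1 = 5, q_1 = 5, a_2 = 4, b_2 = 8, c_2 = 4, q_2 = 6, t_2 = 4, a_3 = 14, b_3 = 9, c_3 = 11, q_3 = 6, t_3 = 8, a_4 = 15, b_4 = 4, c_4 = 9, p_4 = 5, t_4 = 3, a_5 = 8, c_5 = 16, s_5 = 4, a_6 = 8, b_6 = 18, c_6 = 1, t_6 = 5, a_7 = 9, b_7 = 11, c_7 = 3, p_7 = 3, q_7 = 3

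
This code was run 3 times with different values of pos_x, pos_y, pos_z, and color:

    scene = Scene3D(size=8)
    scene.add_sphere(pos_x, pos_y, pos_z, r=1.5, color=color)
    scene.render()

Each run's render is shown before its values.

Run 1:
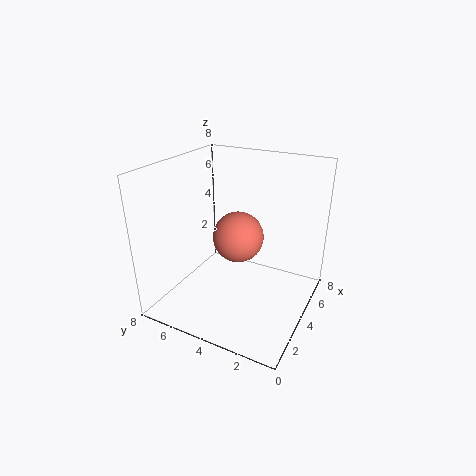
pos_x = 5
pos_y = 4.5
pos_z = 3.5
color = 'salmon'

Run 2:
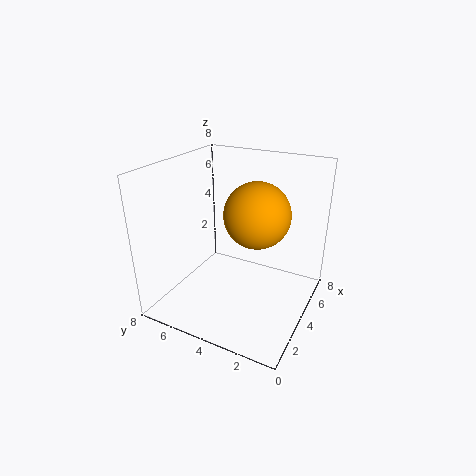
pos_x = 2
pos_y = 2
pos_z = 6.5
color = 'orange'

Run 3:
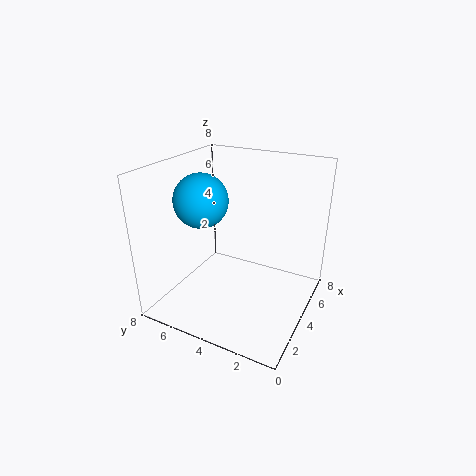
pos_x = 3.5
pos_y = 6
pos_z = 6
color = 'deepskyblue'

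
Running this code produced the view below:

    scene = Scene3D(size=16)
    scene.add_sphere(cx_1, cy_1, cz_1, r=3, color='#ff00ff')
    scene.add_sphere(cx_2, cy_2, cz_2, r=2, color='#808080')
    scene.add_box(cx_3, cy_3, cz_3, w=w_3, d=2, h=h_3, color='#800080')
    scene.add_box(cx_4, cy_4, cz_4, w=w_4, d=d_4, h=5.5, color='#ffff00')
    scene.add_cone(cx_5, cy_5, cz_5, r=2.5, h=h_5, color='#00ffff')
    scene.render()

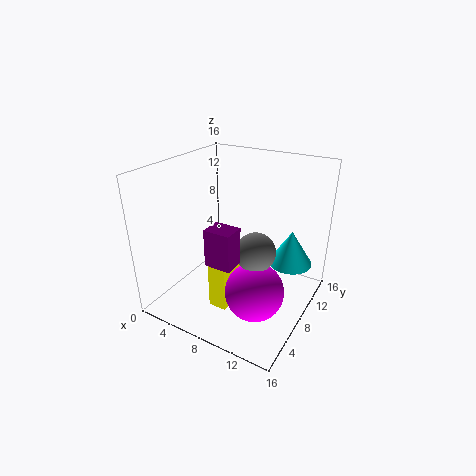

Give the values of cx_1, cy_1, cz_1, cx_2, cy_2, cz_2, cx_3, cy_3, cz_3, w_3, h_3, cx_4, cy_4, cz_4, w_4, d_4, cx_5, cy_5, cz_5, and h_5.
cx_1 = 12; cy_1 = 4.5; cz_1 = 4.5; cx_2 = 11.5; cy_2 = 5.5; cz_2 = 8.5; cx_3 = 9; cy_3 = 0.5; cz_3 = 9; w_3 = 2.5; h_3 = 3.5; cx_4 = 7; cy_4 = 3.5; cz_4 = 1.5; w_4 = 2; d_4 = 4.5; cx_5 = 13; cy_5 = 11.5; cz_5 = 4.5; h_5 = 4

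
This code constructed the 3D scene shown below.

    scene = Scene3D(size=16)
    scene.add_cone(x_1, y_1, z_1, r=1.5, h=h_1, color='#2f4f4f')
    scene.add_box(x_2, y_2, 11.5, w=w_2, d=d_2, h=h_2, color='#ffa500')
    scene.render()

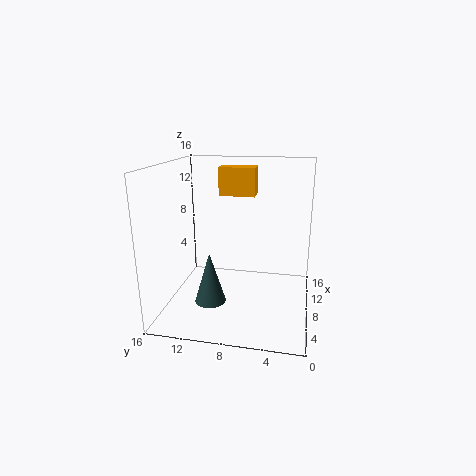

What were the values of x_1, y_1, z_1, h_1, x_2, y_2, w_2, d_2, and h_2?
x_1 = 2, y_1 = 9.5, z_1 = 3.5, h_1 = 5, x_2 = 13, y_2 = 7, w_2 = 2.5, d_2 = 4.5, h_2 = 3.5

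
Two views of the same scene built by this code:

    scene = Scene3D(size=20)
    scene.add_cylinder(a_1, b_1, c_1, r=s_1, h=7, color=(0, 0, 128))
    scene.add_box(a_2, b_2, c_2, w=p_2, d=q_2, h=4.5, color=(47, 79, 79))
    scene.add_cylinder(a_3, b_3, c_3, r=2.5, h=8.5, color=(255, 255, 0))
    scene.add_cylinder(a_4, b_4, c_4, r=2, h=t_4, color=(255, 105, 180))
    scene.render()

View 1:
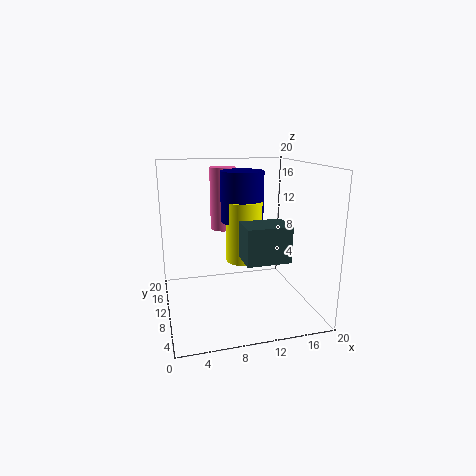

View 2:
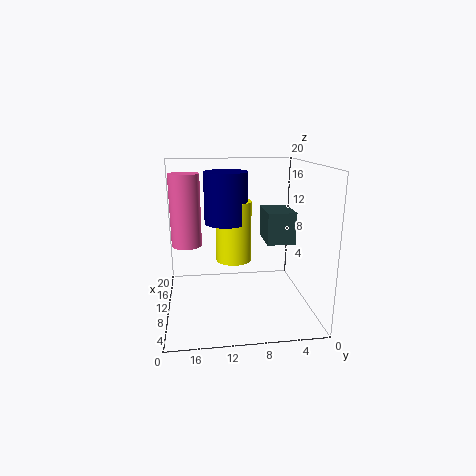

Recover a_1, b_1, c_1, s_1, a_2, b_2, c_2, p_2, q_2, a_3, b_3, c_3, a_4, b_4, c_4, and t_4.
a_1 = 11
b_1 = 11.5
c_1 = 12
s_1 = 3
a_2 = 9
b_2 = 2
c_2 = 9
p_2 = 5.5
q_2 = 4
a_3 = 11
b_3 = 10.5
c_3 = 6.5
a_4 = 9.5
b_4 = 17
c_4 = 9.5
t_4 = 9.5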